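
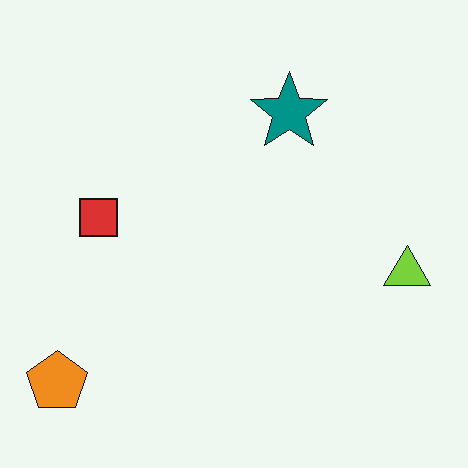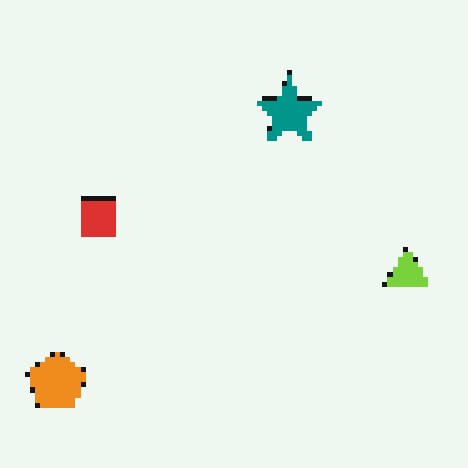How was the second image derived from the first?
It was mildly pixelated.

Shapes are reduced to large square blocks; fine edges and outlines are lost — a downscale-then-upscale (mosaic) effect.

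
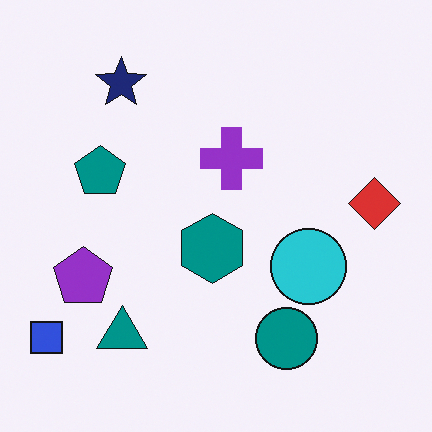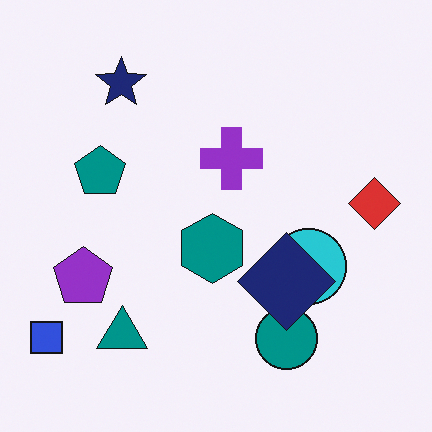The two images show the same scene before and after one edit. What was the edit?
The image was overlaid with an additional navy diamond.

A navy diamond appears in the second image that is absent from the first.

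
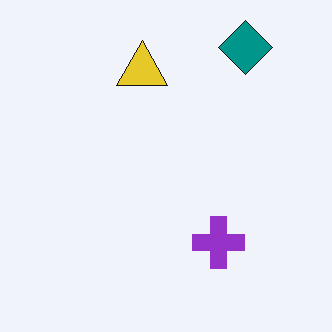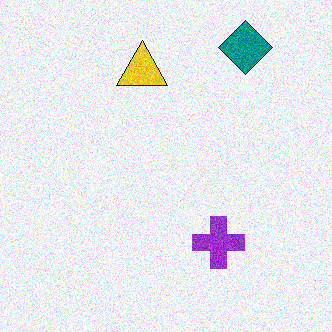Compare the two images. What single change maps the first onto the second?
It was degraded with moderate additive noise.

Random speckle covers the whole image, including the flat background.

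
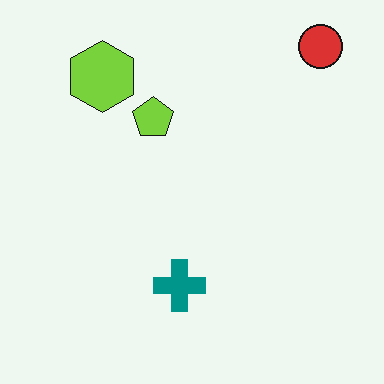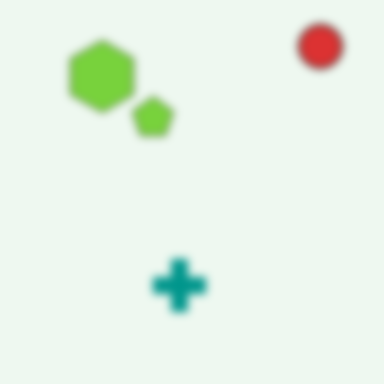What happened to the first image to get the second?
The transformation is: moderately blurred.

Shape edges and outlines are uniformly softened across the whole image.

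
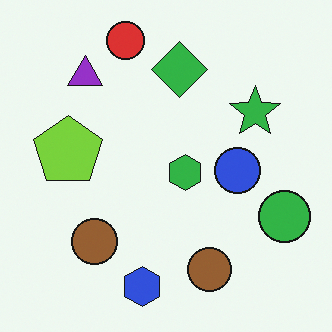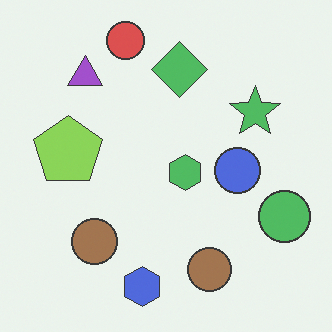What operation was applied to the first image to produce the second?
The image was given slightly reduced contrast.

Tones are pushed toward mid-grey across the whole image — a global contrast change.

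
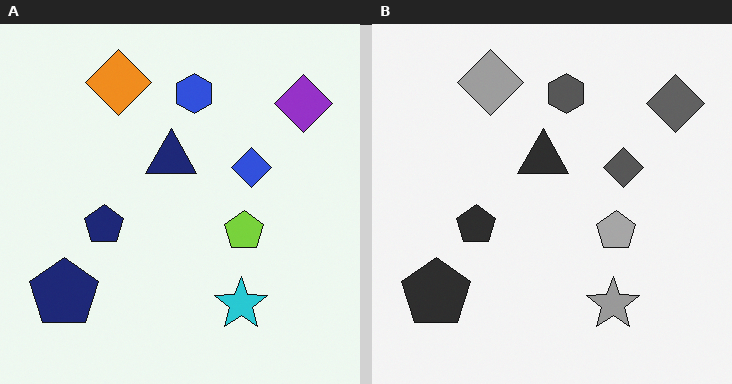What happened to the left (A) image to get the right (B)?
Converted to grayscale.

All color is removed — every shape is now a shade of grey.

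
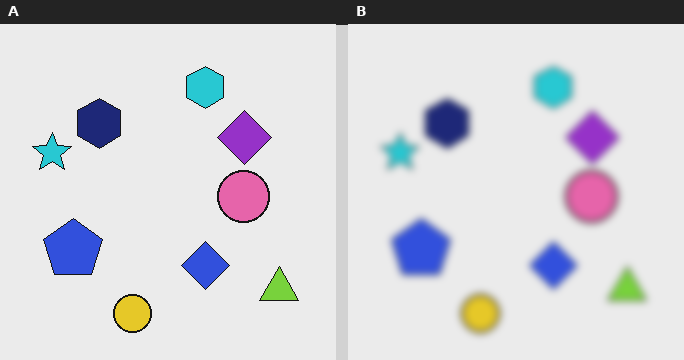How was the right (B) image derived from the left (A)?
This is the original image noticeably gaussian-blurred.

Shape edges and outlines are uniformly softened across the whole image.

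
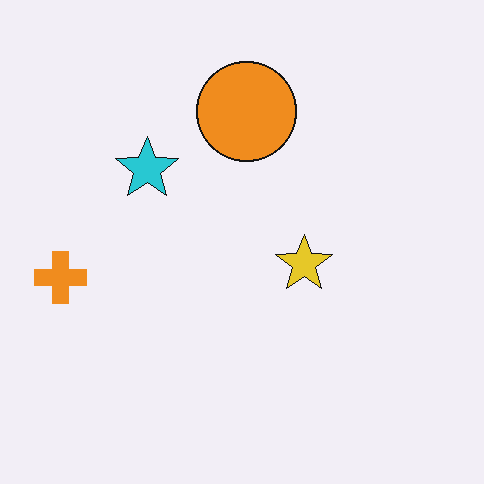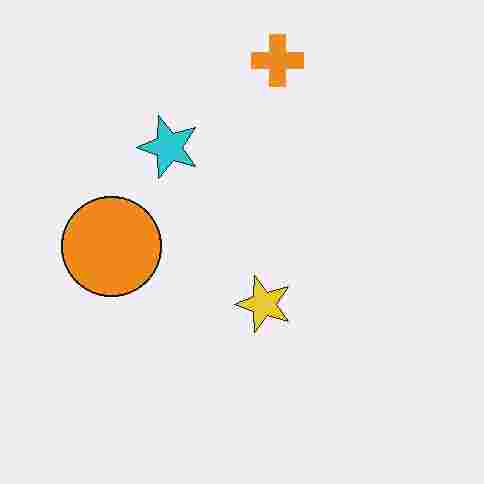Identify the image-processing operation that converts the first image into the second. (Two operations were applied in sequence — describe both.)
The image was transposed (reflected across the top-left ↔ bottom-right diagonal), then degraded with heavy JPEG compression.

Shapes have swapped their row and column positions — what was in the top-right is now in the bottom-left — a diagonal reflection. Blocky 8×8 compression artifacts appear around shape edges and the flat background shows ringing — characteristic JPEG degradation.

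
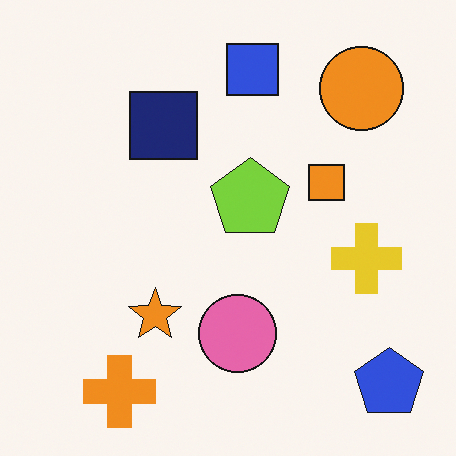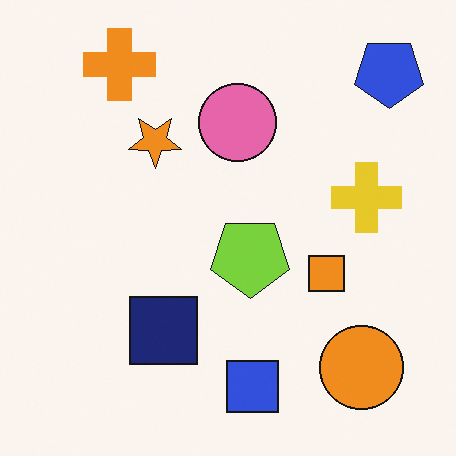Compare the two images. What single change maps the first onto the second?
It was flipped vertically (top ↔ bottom).

The orange cross is in the bottom-left of the first image and the top-left of the second — shapes on opposite sides of the horizontal midline have swapped in a mirror flip.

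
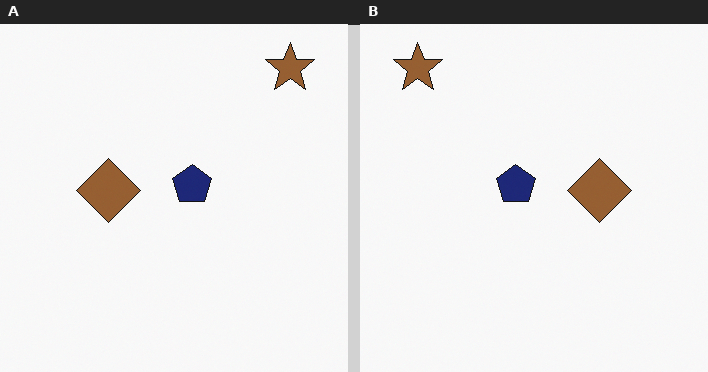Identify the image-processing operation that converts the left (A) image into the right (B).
The transformation is: flipped horizontally (left ↔ right).

The brown star is in the top-right of the left (A) image and the top-left of the right (B) — shapes on opposite sides of the vertical midline have swapped in a mirror flip.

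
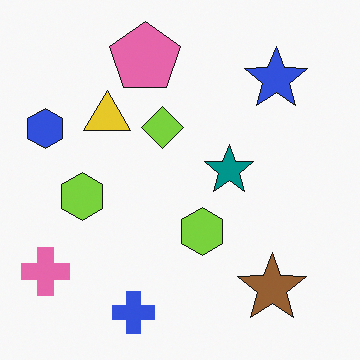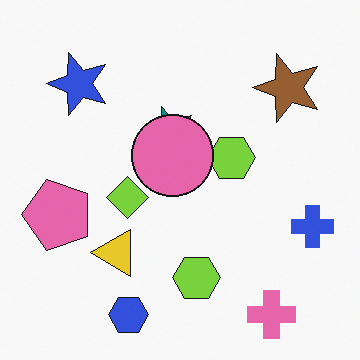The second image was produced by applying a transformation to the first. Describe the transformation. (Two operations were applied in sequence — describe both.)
Rotated 90° counter-clockwise, then overlaid with an additional pink circle.

The pink cross sits in the bottom-left of the first image and the bottom-right of the second — consistent with a whole-image 90° counter-clockwise rotation. A pink circle appears in the second image that is absent from the first.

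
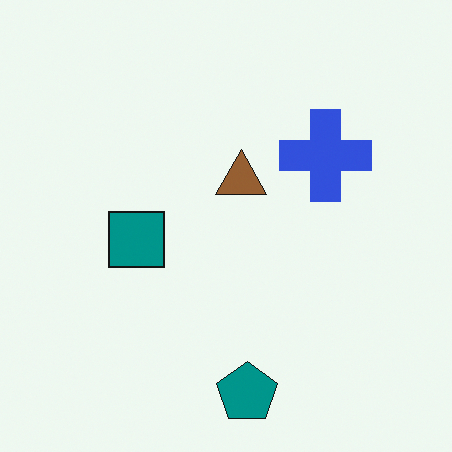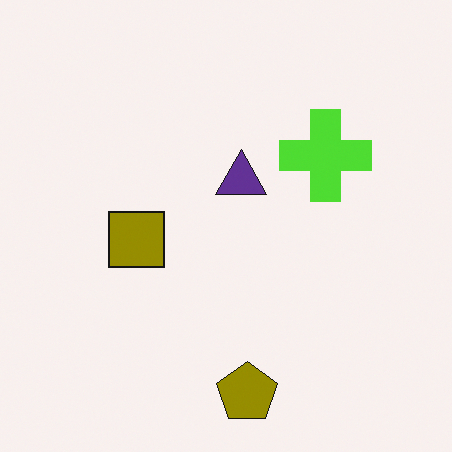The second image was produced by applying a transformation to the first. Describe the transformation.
It was hue-shifted by a large amount.

Every shape's color has rotated by the same amount around the hue wheel — a uniform hue shift.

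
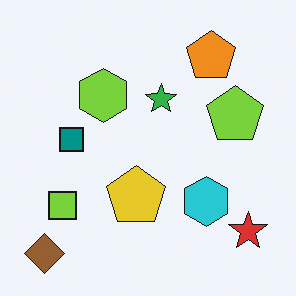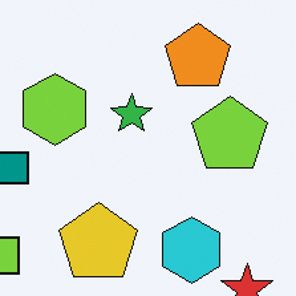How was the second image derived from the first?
Cropped slightly and scaled back up.

The visible shapes are larger and the field of view is narrower; shapes near the original edges may be partly or wholly outside the frame — a crop-and-rescale.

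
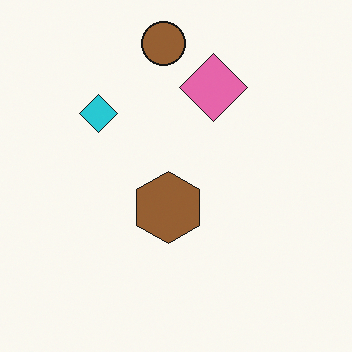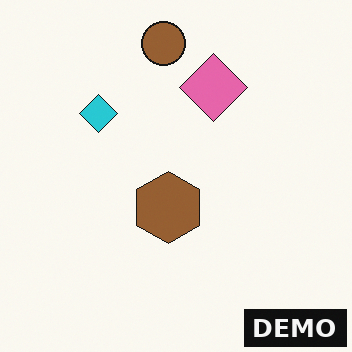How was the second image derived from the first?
This is the original image watermarked with the text "DEMO" in the lower-right corner.

A dark label reading "DEMO" appears in the lower-right corner.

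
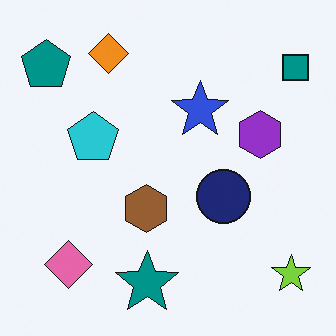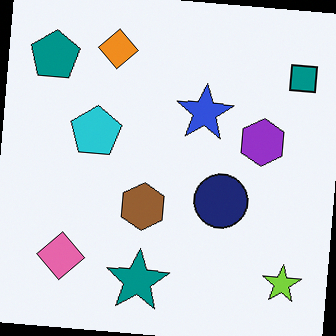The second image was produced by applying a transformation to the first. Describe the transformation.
The image was rotated clockwise by a few degrees.

Every shape is tilted by the same angle and the image corners show triangular fill wedges — a whole-image rotation by a non-right angle.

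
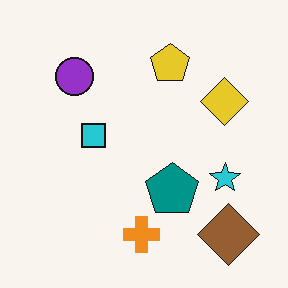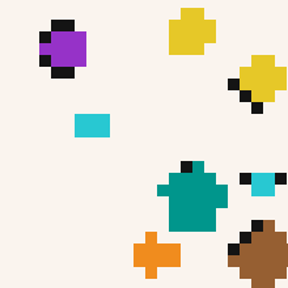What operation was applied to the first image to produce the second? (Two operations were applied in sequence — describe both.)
Coarsely pixelated, then cropped slightly and scaled back up.

Shapes are reduced to large square blocks; fine edges and outlines are lost — a downscale-then-upscale (mosaic) effect. The visible shapes are larger and the field of view is narrower; shapes near the original edges may be partly or wholly outside the frame — a crop-and-rescale.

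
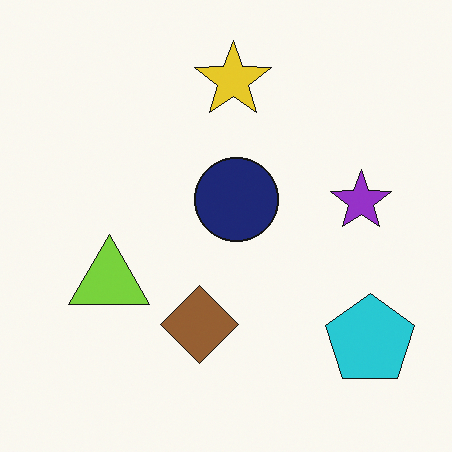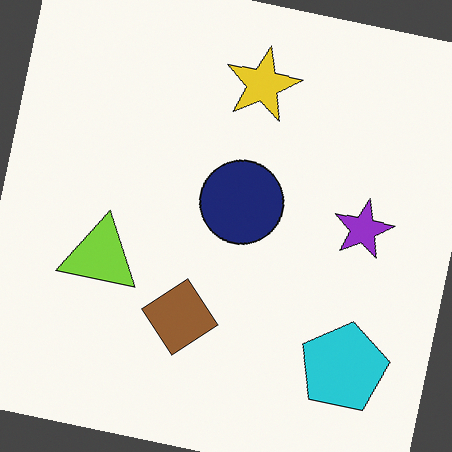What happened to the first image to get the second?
The transformation is: rotated clockwise by a few degrees.

Every shape is tilted by the same angle and the image corners show triangular fill wedges — a whole-image rotation by a non-right angle.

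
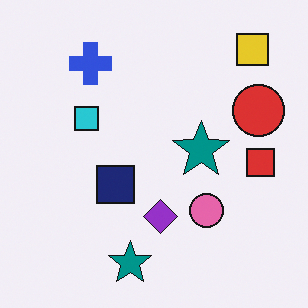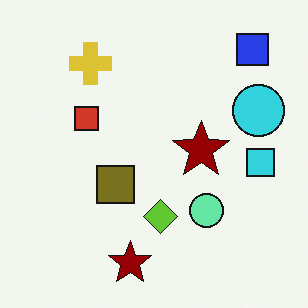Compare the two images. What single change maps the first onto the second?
The transformation is: hue-shifted by a large amount.

Every shape's color has rotated by the same amount around the hue wheel — a uniform hue shift.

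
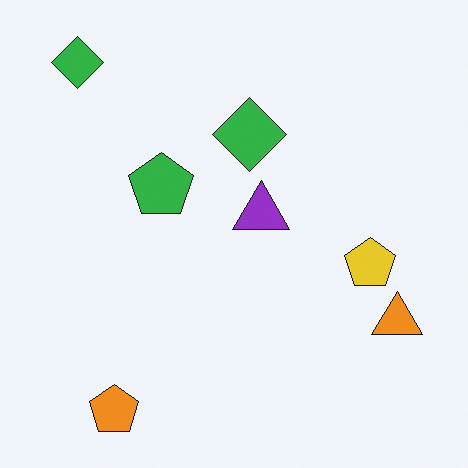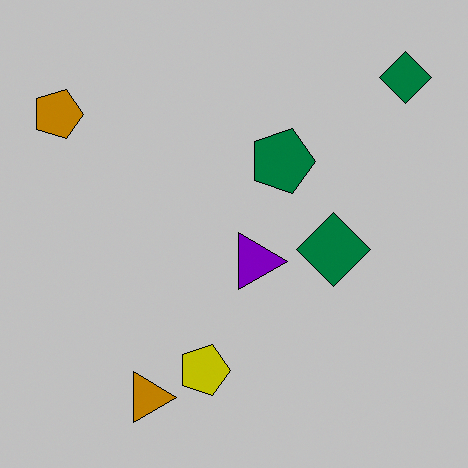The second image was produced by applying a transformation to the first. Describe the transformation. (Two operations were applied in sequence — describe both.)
The second image is the first heavily posterized to just a handful of flat colors, then rotated 90° clockwise.

Each flat color has snapped to a coarser quantized level — most visibly, the near-white background has dropped to a flat grey. The orange pentagon sits in the bottom-left of the first image and the top-left of the second — consistent with a whole-image 90° clockwise rotation.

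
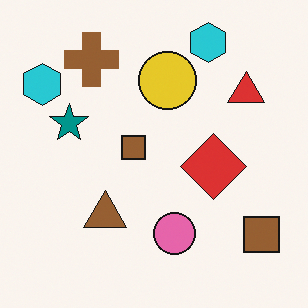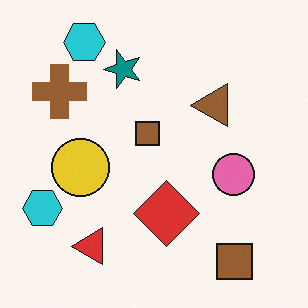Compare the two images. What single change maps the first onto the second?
It was transposed (reflected across the top-left ↔ bottom-right diagonal).

Shapes have swapped their row and column positions — what was in the top-right is now in the bottom-left — a diagonal reflection.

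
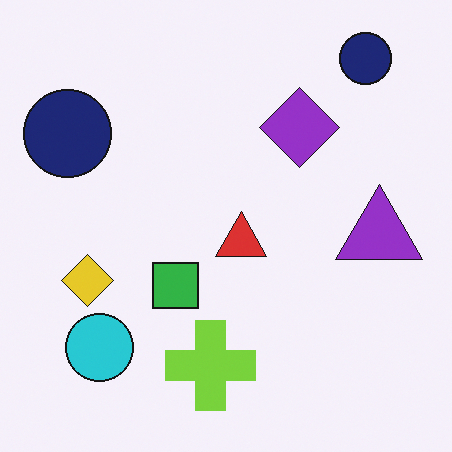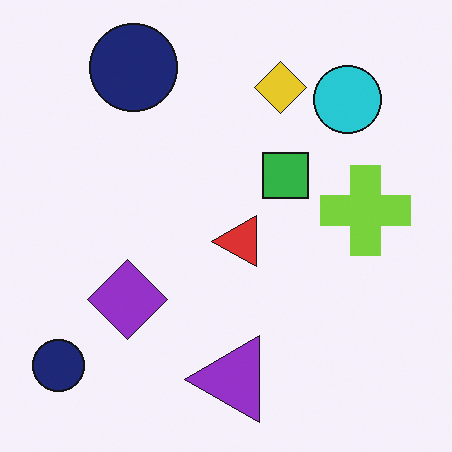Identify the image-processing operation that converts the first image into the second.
It was transposed (reflected across the top-left ↔ bottom-right diagonal).

Shapes have swapped their row and column positions — what was in the top-right is now in the bottom-left — a diagonal reflection.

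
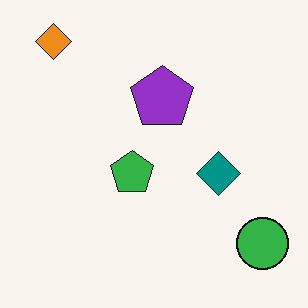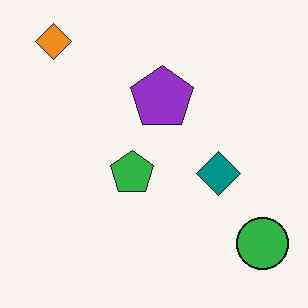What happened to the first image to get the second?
Given moderate JPEG compression.

Blocky 8×8 compression artifacts appear around shape edges and the flat background shows ringing — characteristic JPEG degradation.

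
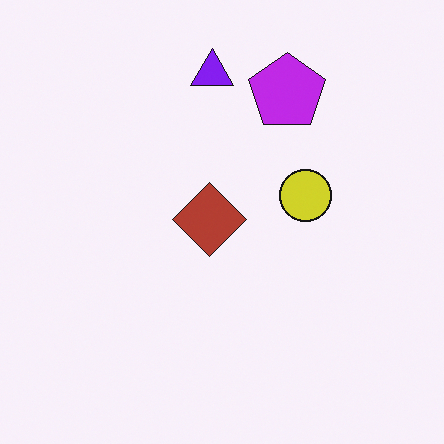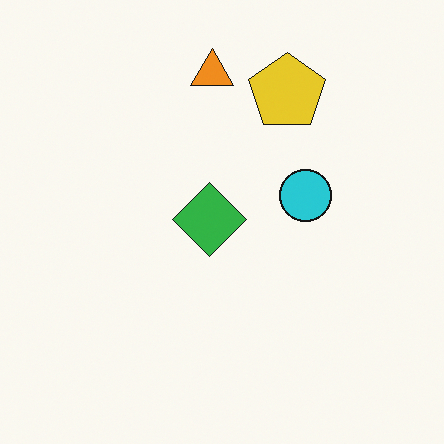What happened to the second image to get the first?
It was hue-shifted by a large amount.

Every shape's color has rotated by the same amount around the hue wheel — a uniform hue shift.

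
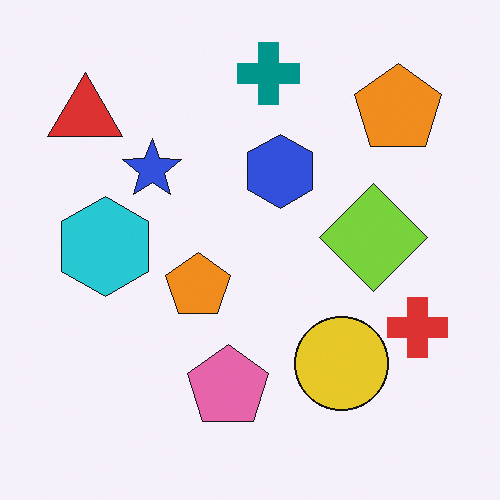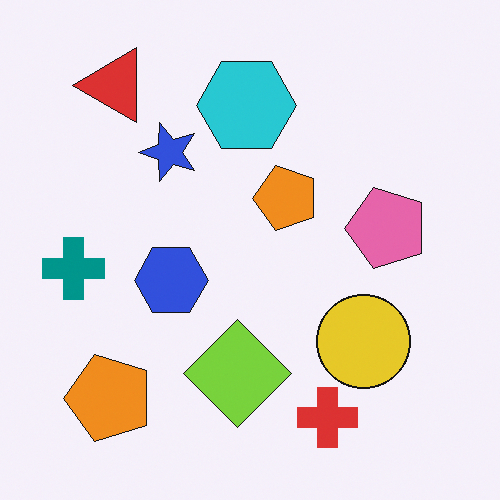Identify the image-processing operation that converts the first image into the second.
The image was transposed (reflected across the top-left ↔ bottom-right diagonal).

Shapes have swapped their row and column positions — what was in the top-right is now in the bottom-left — a diagonal reflection.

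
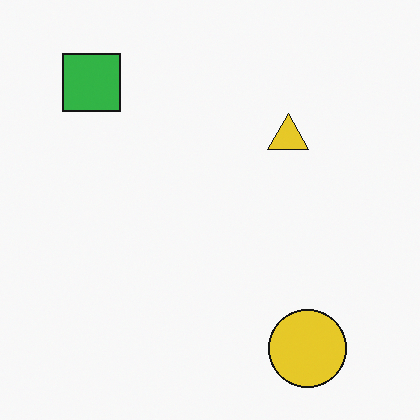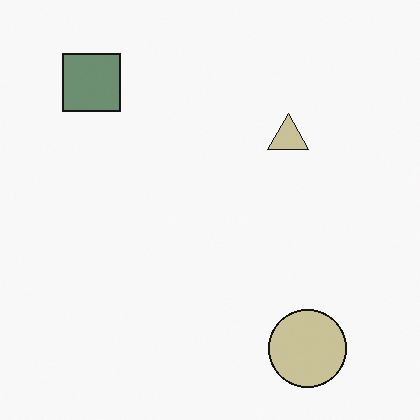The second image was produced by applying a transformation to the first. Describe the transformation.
Made much more muted (saturation change).

All colors are more muted and greyish — a global saturation change.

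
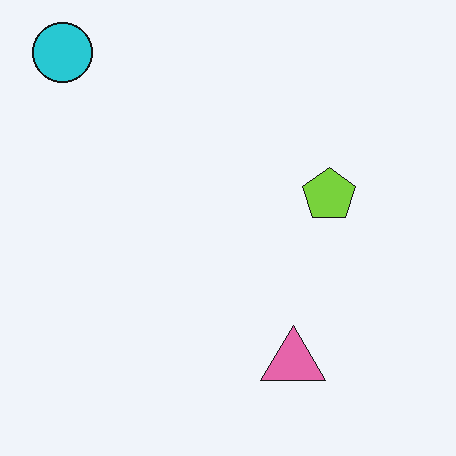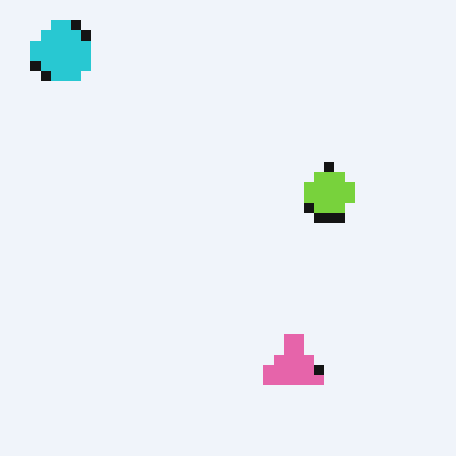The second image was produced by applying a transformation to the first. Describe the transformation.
The image was heavily pixelated into large blocks.

Shapes are reduced to large square blocks; fine edges and outlines are lost — a downscale-then-upscale (mosaic) effect.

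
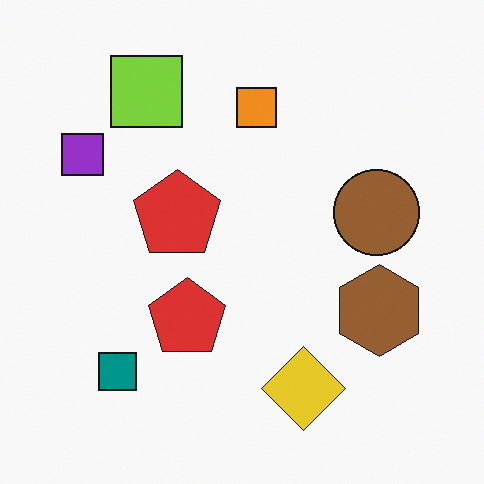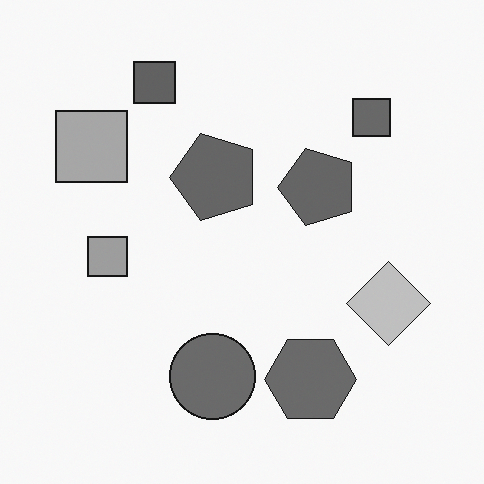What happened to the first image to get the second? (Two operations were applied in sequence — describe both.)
This is the original image transposed (reflected across the top-left ↔ bottom-right diagonal), then converted to grayscale.

Shapes have swapped their row and column positions — what was in the top-right is now in the bottom-left — a diagonal reflection. All color is removed — every shape is now a shade of grey.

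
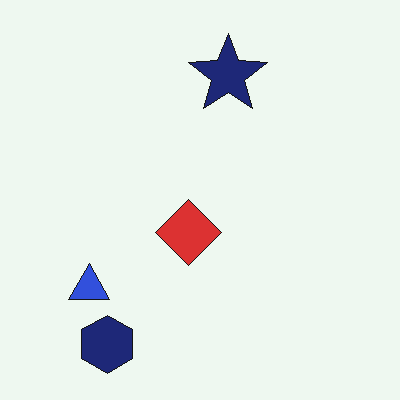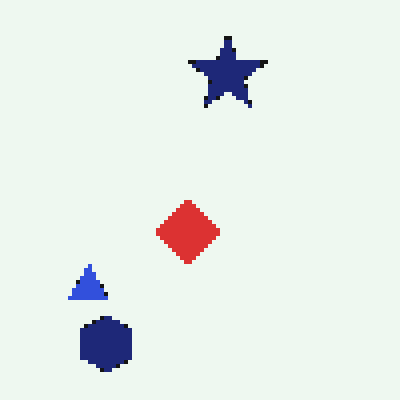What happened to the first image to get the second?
The image was mildly pixelated.

Shapes are reduced to large square blocks; fine edges and outlines are lost — a downscale-then-upscale (mosaic) effect.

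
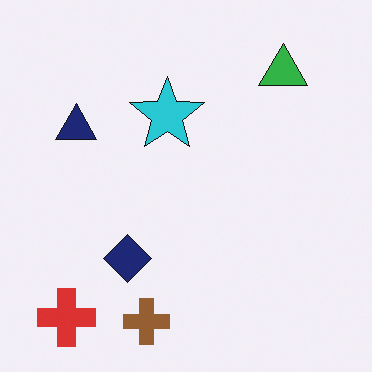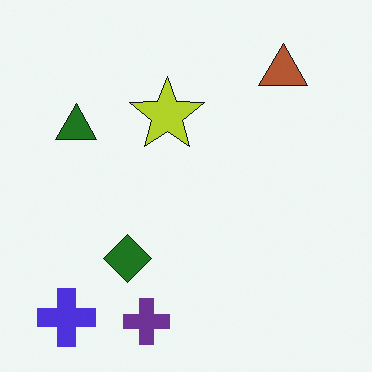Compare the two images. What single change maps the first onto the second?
It was hue-shifted by a large amount.

Every shape's color has rotated by the same amount around the hue wheel — a uniform hue shift.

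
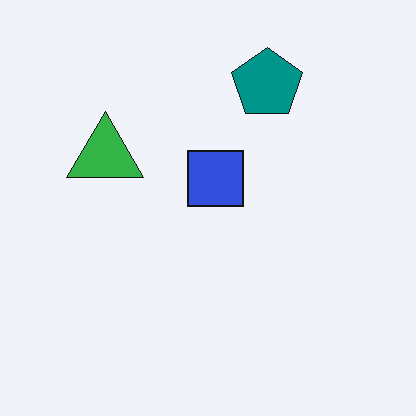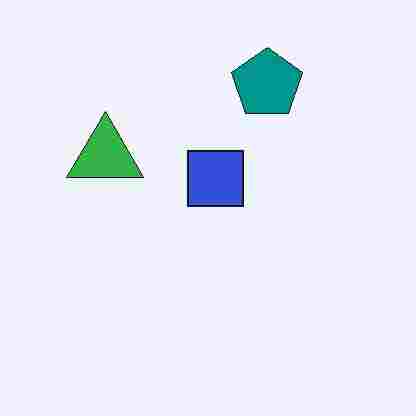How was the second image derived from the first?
It was degraded with heavy JPEG compression.

Blocky 8×8 compression artifacts appear around shape edges and the flat background shows ringing — characteristic JPEG degradation.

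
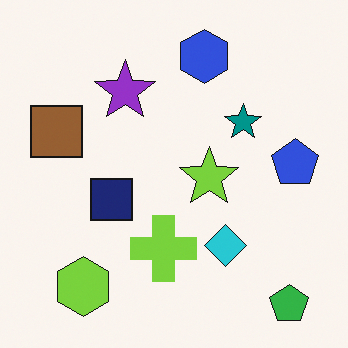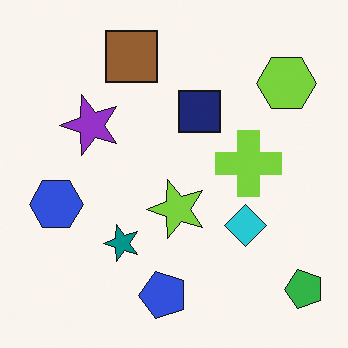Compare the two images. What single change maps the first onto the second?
It was transposed (reflected across the top-left ↔ bottom-right diagonal).

Shapes have swapped their row and column positions — what was in the top-right is now in the bottom-left — a diagonal reflection.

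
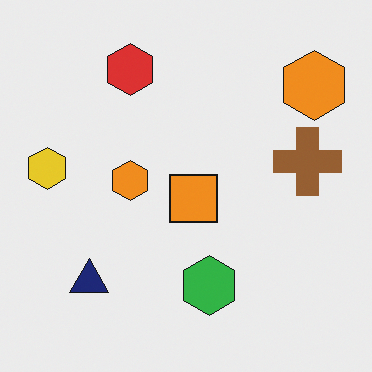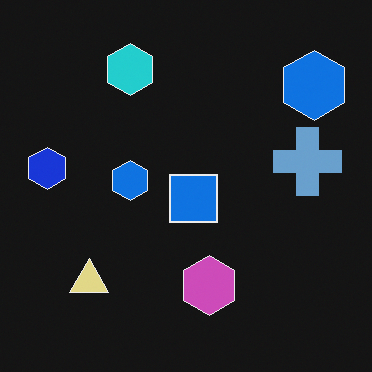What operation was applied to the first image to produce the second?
The transformation is: color-inverted (negative).

The light background has become dark and every shape's color is its complement — a photographic negative.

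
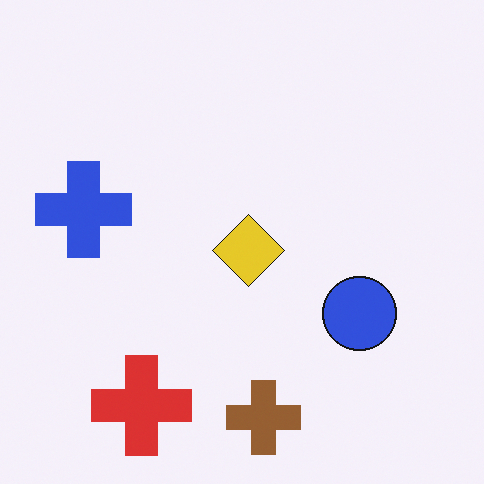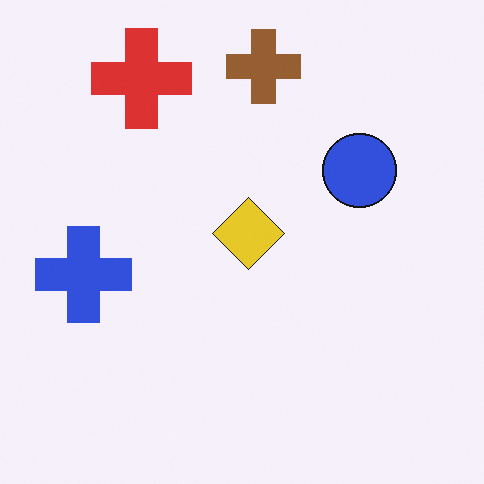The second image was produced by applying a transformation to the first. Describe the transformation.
This is the original image flipped vertically (top ↔ bottom).

The brown cross is in the bottom of the first image and the top of the second — shapes on opposite sides of the horizontal midline have swapped in a mirror flip.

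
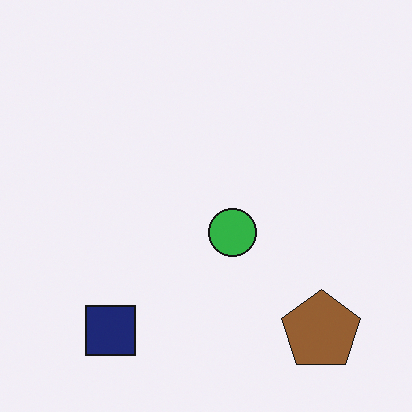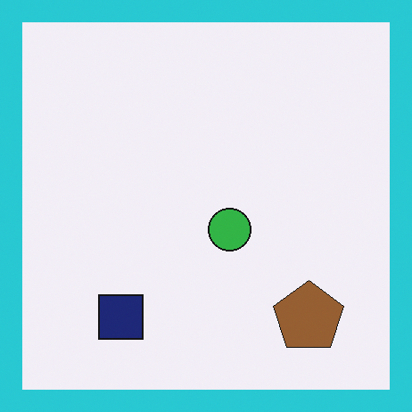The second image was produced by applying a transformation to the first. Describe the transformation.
It was framed with a cyan border.

A solid cyan frame runs around the edge of the second image, with the content slightly shrunk inside it.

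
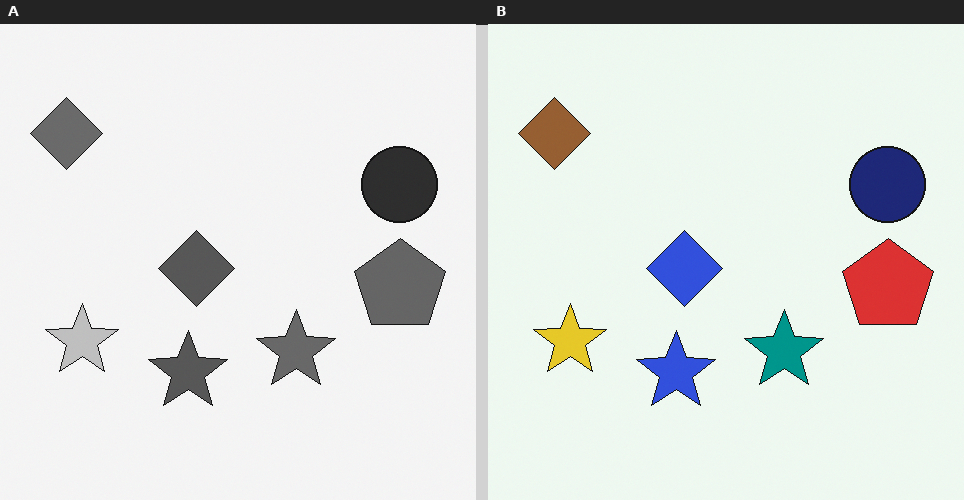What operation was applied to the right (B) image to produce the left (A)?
Converted to grayscale.

All color is removed — every shape is now a shade of grey.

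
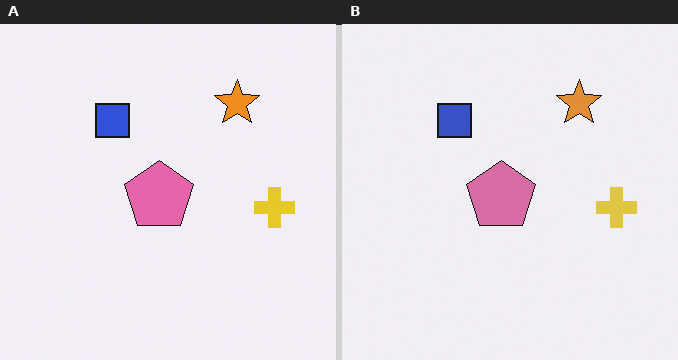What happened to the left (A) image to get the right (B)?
It was slightly desaturated.

All colors are more muted and greyish — a global saturation change.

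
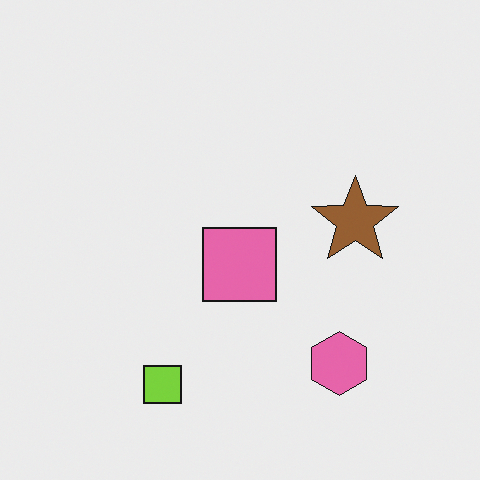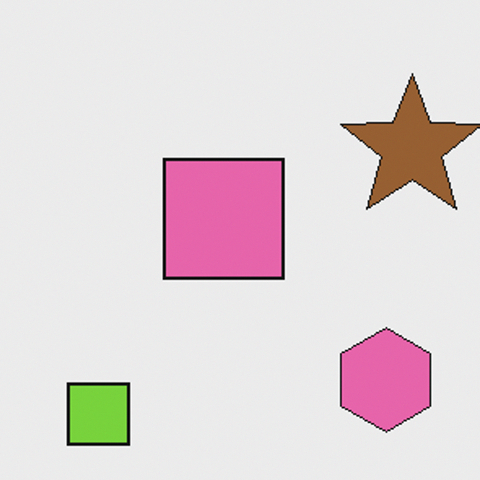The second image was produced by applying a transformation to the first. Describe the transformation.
The second image is the first cropped tightly and scaled back up.

The visible shapes are larger and the field of view is narrower; shapes near the original edges may be partly or wholly outside the frame — a crop-and-rescale.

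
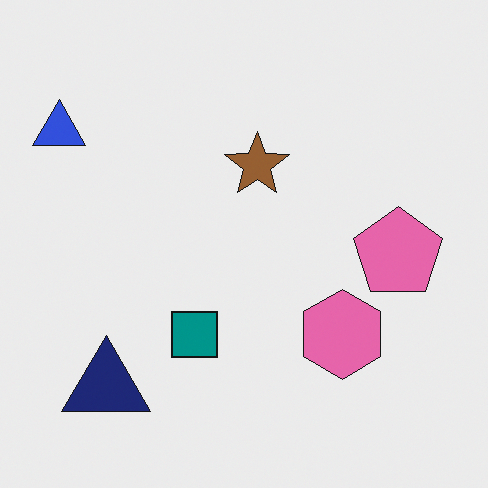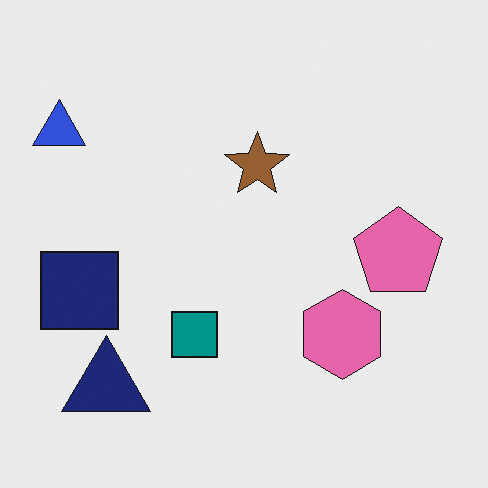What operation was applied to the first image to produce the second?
This is the original image overlaid with an additional navy square.

A navy square appears in the second image that is absent from the first.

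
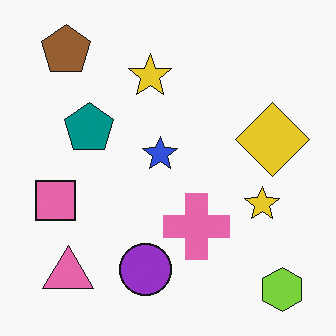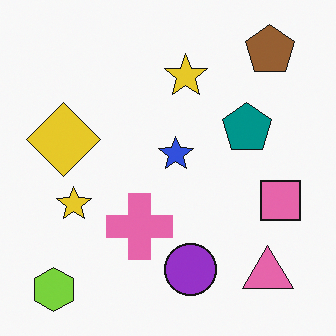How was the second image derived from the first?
The transformation is: flipped horizontally (left ↔ right).

The lime hexagon is in the bottom-right of the first image and the bottom-left of the second — shapes on opposite sides of the vertical midline have swapped in a mirror flip.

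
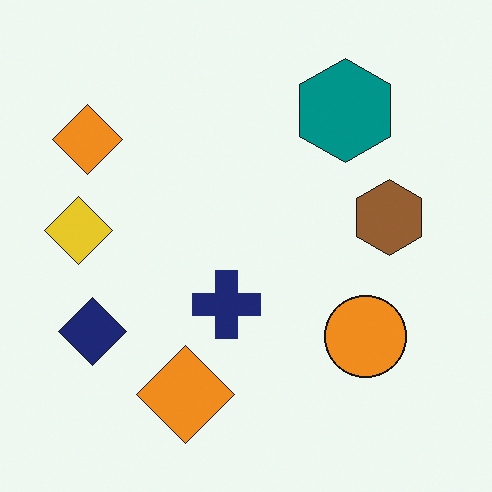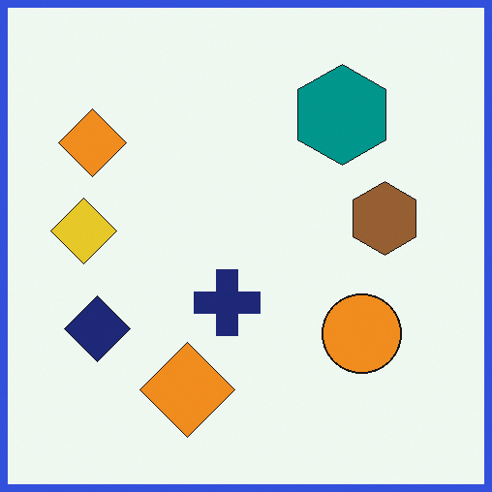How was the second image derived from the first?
It was framed with a blue border.

A solid blue frame runs around the edge of the second image, with the content slightly shrunk inside it.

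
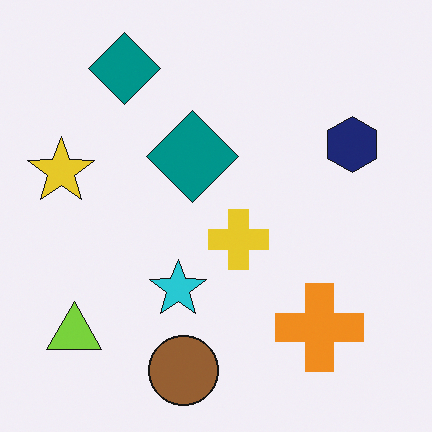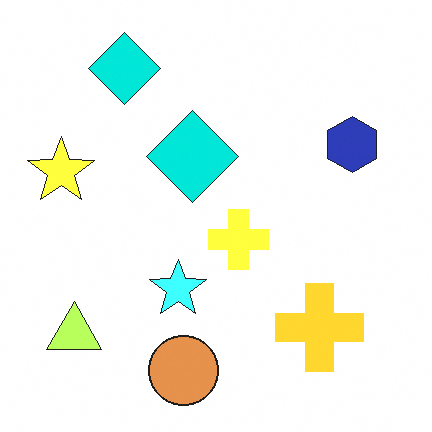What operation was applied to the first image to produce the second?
This is the original image noticeably brightened.

Every pixel — background and shapes alike — is uniformly brightened.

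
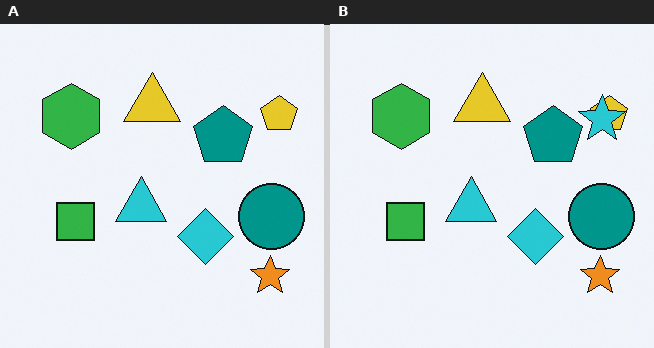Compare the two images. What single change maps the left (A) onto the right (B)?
The image was overlaid with an additional cyan star.

A cyan star appears in the right (B) image that is absent from the left (A).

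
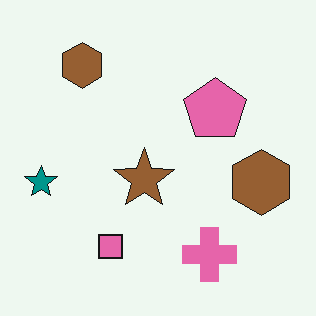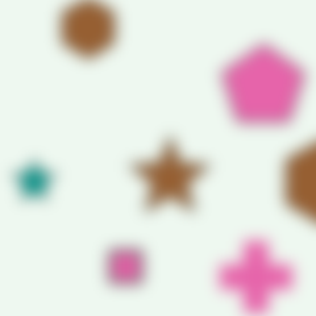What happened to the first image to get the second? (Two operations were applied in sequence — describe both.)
The second image is the first strongly gaussian-blurred, then cropped to a modestly smaller region and rescaled.

Shape edges and outlines are uniformly softened across the whole image. The visible shapes are larger and the field of view is narrower; shapes near the original edges may be partly or wholly outside the frame — a crop-and-rescale.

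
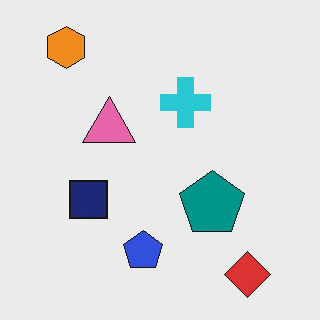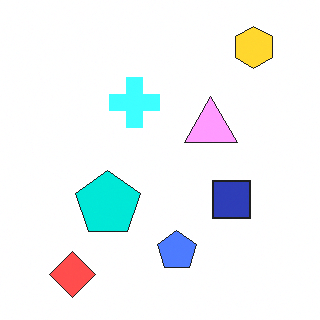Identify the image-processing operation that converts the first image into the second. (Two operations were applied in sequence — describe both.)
Flipped horizontally (left ↔ right), then noticeably brightened.

The orange hexagon is in the top-left of the first image and the top-right of the second — shapes on opposite sides of the vertical midline have swapped in a mirror flip. Every pixel — background and shapes alike — is uniformly brightened.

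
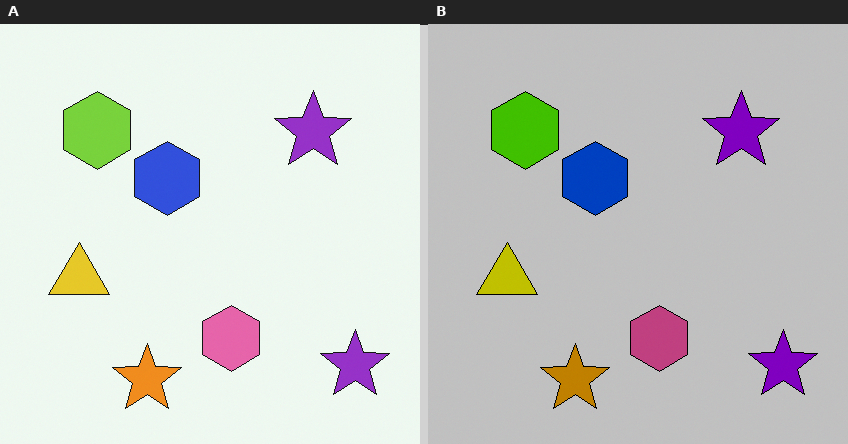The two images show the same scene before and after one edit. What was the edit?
The image was aggressively posterized.

Each flat color has snapped to a coarser quantized level — most visibly, the near-white background has dropped to a flat grey.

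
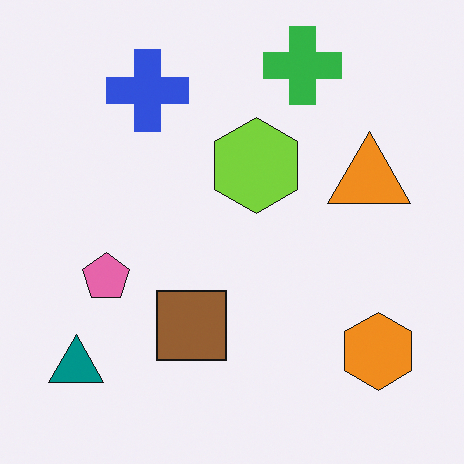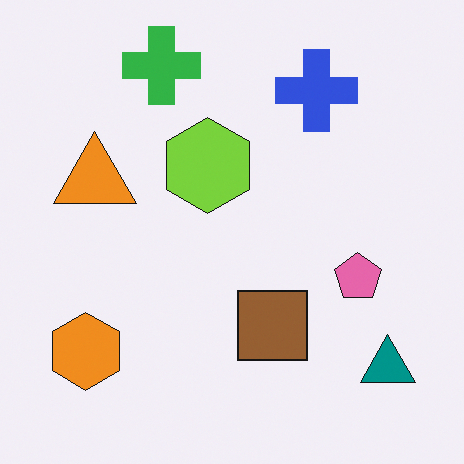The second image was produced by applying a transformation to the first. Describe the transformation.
The image was flipped horizontally (left ↔ right).

The teal triangle is in the bottom-left of the first image and the bottom-right of the second — shapes on opposite sides of the vertical midline have swapped in a mirror flip.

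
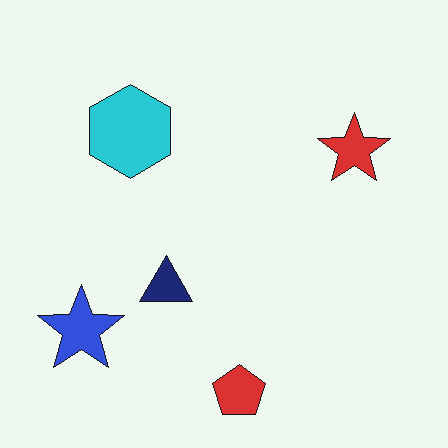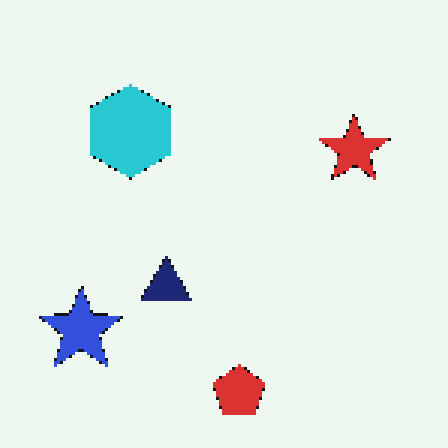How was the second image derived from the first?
The second image is the first lightly pixelated (a mild mosaic effect).

Shapes are reduced to large square blocks; fine edges and outlines are lost — a downscale-then-upscale (mosaic) effect.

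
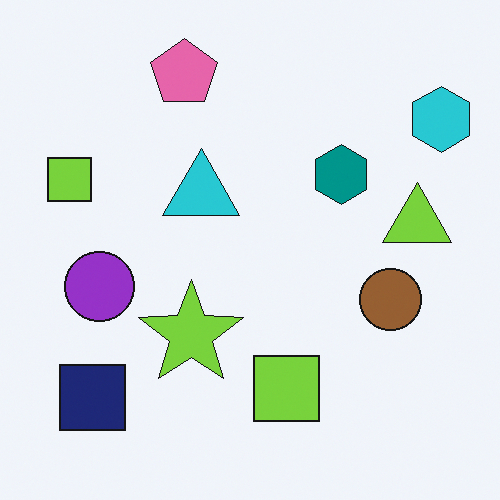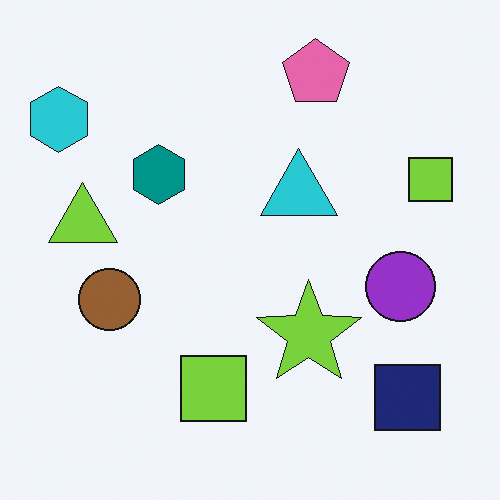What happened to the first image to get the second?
The image was flipped horizontally (left ↔ right).

The cyan hexagon is in the top-right of the first image and the top-left of the second — shapes on opposite sides of the vertical midline have swapped in a mirror flip.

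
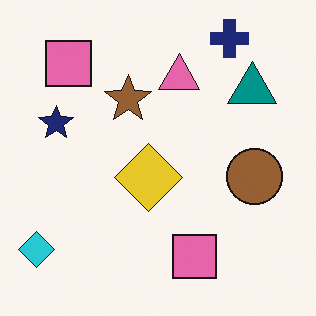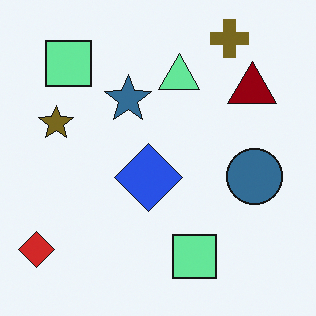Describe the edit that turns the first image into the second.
This is the original image hue-shifted through roughly half the color wheel.

Every shape's color has rotated by the same amount around the hue wheel — a uniform hue shift.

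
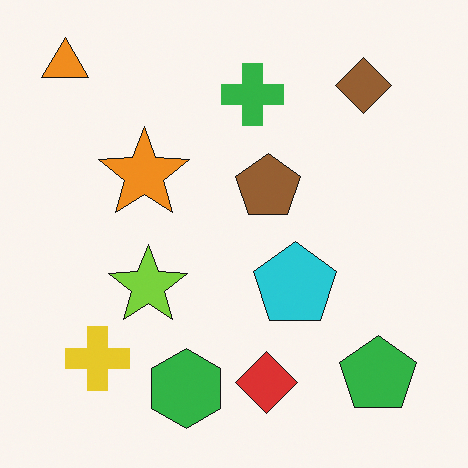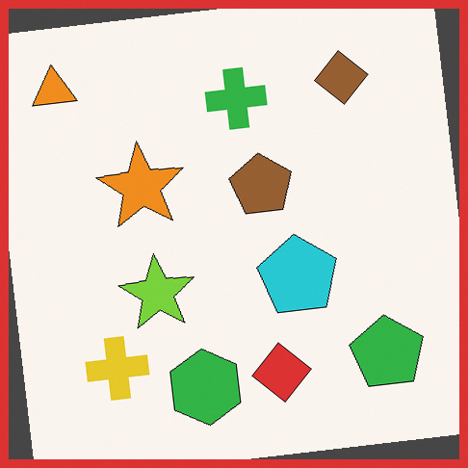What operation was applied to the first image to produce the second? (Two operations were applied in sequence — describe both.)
The second image is the first rotated counter-clockwise by a few degrees, then framed with a red border.

Every shape is tilted by the same angle and the image corners show triangular fill wedges — a whole-image rotation by a non-right angle. A solid red frame runs around the edge of the second image, with the content slightly shrunk inside it.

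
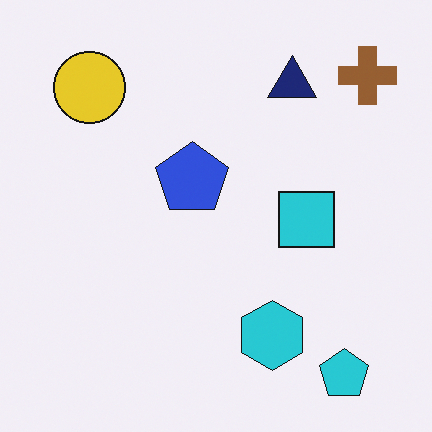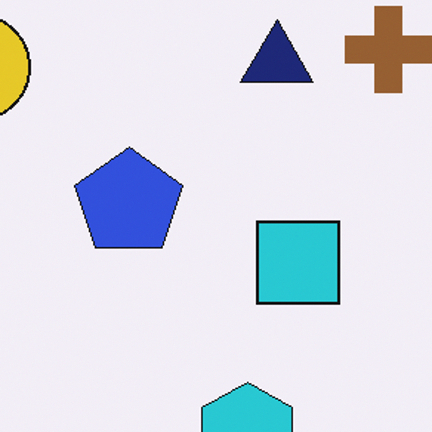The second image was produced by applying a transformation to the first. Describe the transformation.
The image was cropped to a modestly smaller region and rescaled.

The visible shapes are larger and the field of view is narrower; shapes near the original edges may be partly or wholly outside the frame — a crop-and-rescale.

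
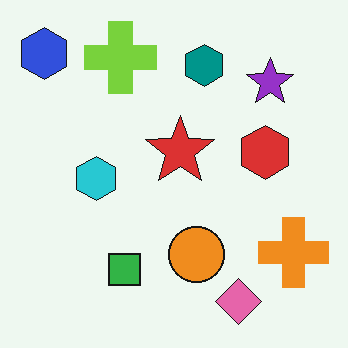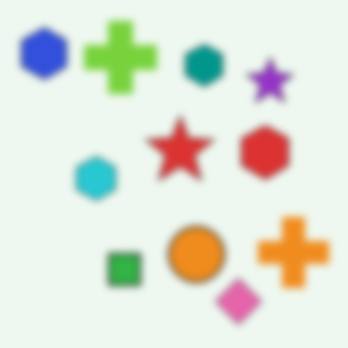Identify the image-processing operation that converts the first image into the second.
The image was noticeably gaussian-blurred.

Shape edges and outlines are uniformly softened across the whole image.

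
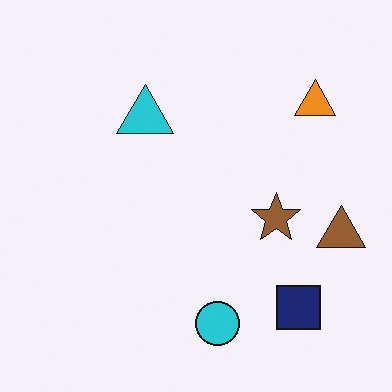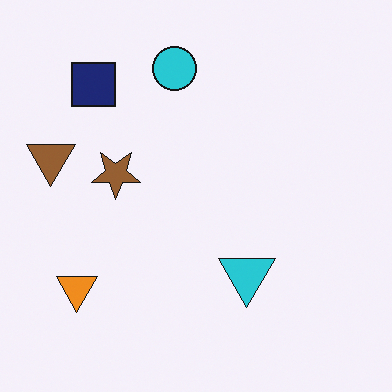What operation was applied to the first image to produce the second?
It was rotated 180°.

The orange triangle sits in the top-right of the first image and the bottom-left of the second — consistent with a whole-image 180° rotation.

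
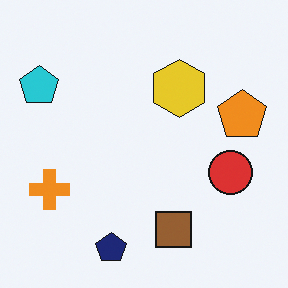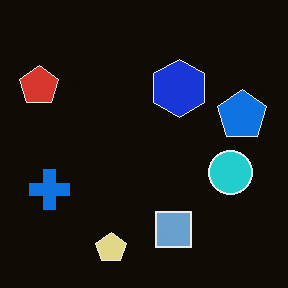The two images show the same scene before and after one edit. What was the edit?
The transformation is: color-inverted (negative).

The light background has become dark and every shape's color is its complement — a photographic negative.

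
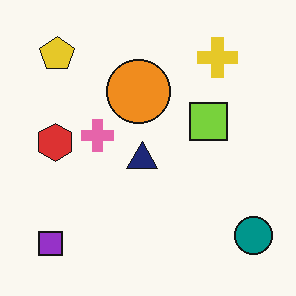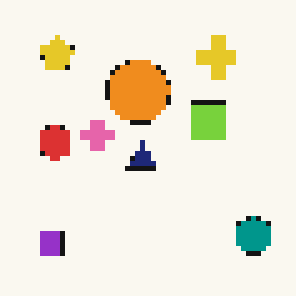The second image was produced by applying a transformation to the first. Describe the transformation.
The image was mildly pixelated.

Shapes are reduced to large square blocks; fine edges and outlines are lost — a downscale-then-upscale (mosaic) effect.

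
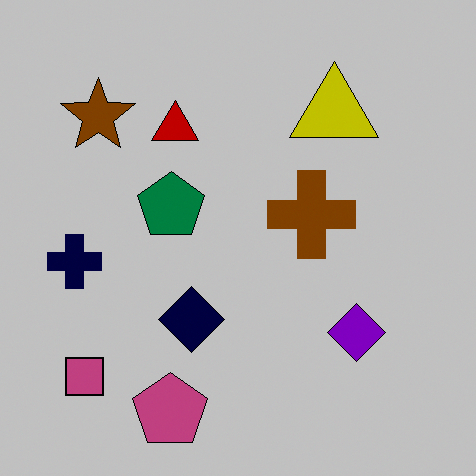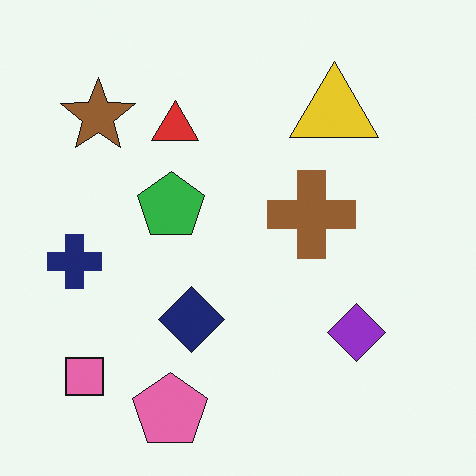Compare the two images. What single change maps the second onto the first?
The transformation is: aggressively posterized.

Each flat color has snapped to a coarser quantized level — most visibly, the near-white background has dropped to a flat grey.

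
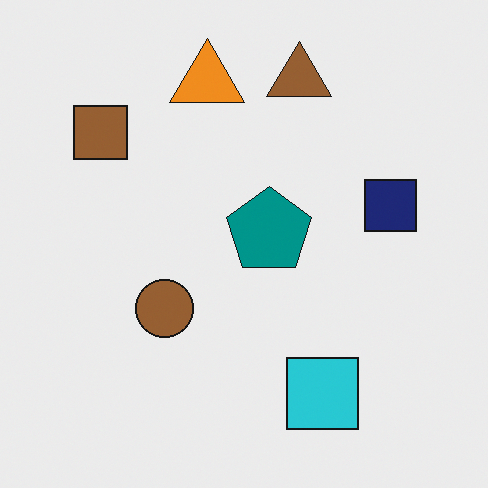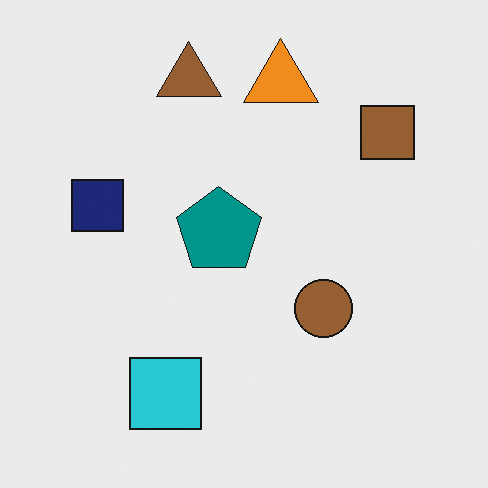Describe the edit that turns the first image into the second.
Flipped horizontally (left ↔ right).

The navy square is in the right of the first image and the left of the second — shapes on opposite sides of the vertical midline have swapped in a mirror flip.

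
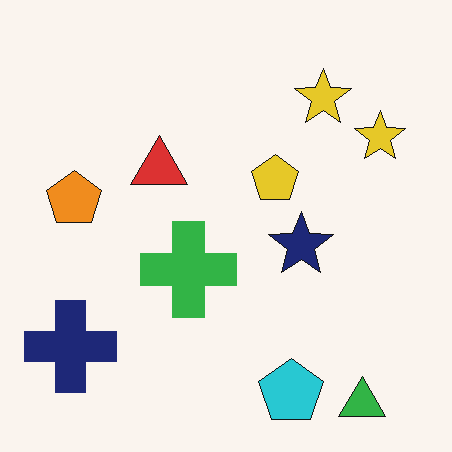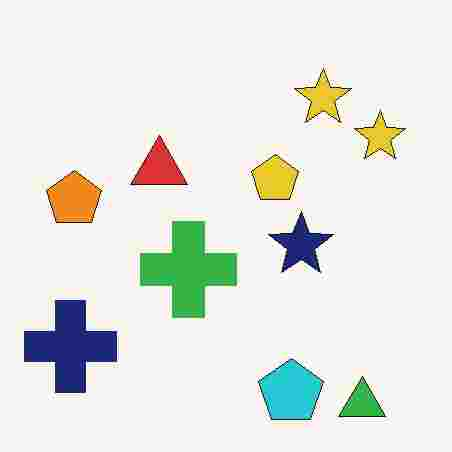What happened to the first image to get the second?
The second image is the first degraded with heavy JPEG compression.

Blocky 8×8 compression artifacts appear around shape edges and the flat background shows ringing — characteristic JPEG degradation.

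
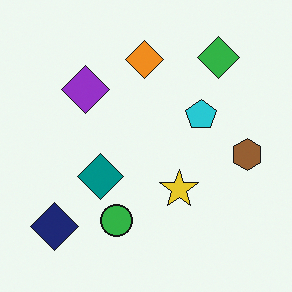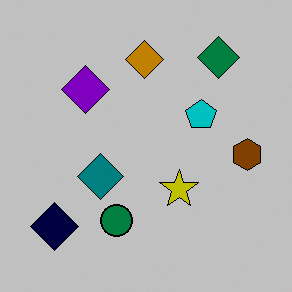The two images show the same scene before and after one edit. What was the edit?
The image was heavily posterized to just a handful of flat colors.

Each flat color has snapped to a coarser quantized level — most visibly, the near-white background has dropped to a flat grey.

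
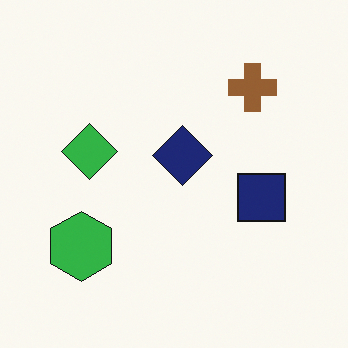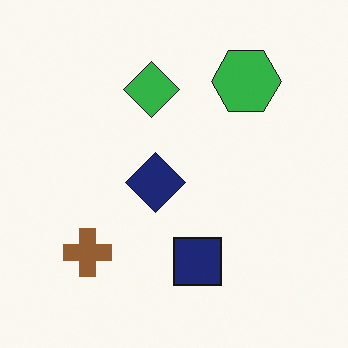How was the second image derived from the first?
The image was transposed (reflected across the top-left ↔ bottom-right diagonal).

Shapes have swapped their row and column positions — what was in the top-right is now in the bottom-left — a diagonal reflection.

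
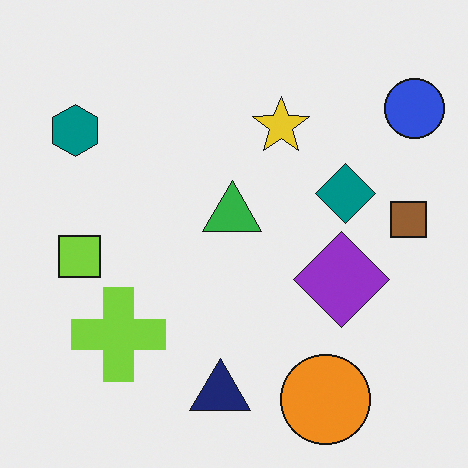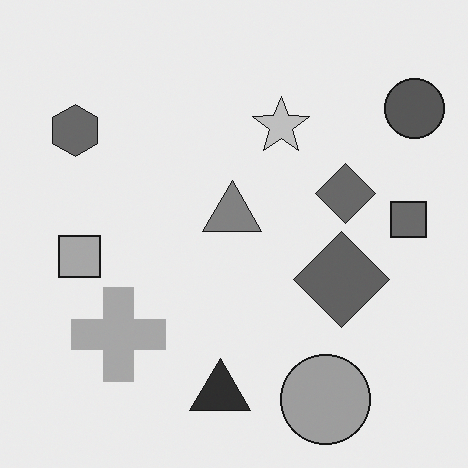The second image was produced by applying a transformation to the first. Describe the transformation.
This is the original image converted to grayscale.

All color is removed — every shape is now a shade of grey.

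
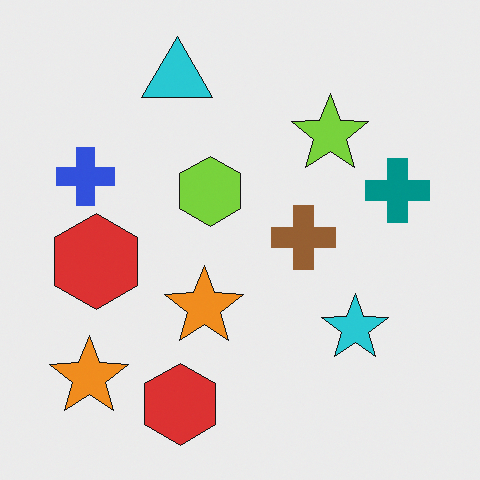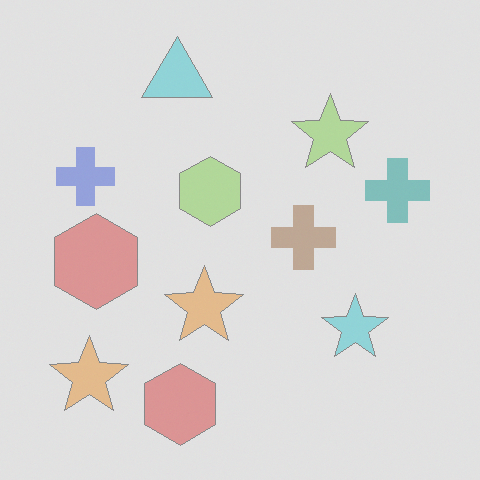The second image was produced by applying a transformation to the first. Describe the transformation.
The second image is the first washed out (contrast reduced).

Tones are pushed toward mid-grey across the whole image — a global contrast change.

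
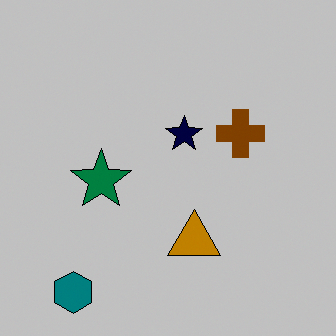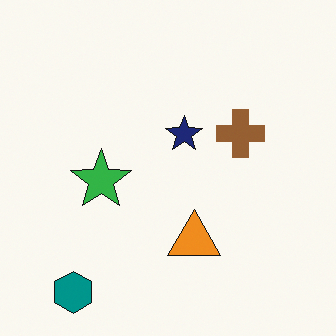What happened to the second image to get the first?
This is the original image heavily posterized to just a handful of flat colors.

Each flat color has snapped to a coarser quantized level — most visibly, the near-white background has dropped to a flat grey.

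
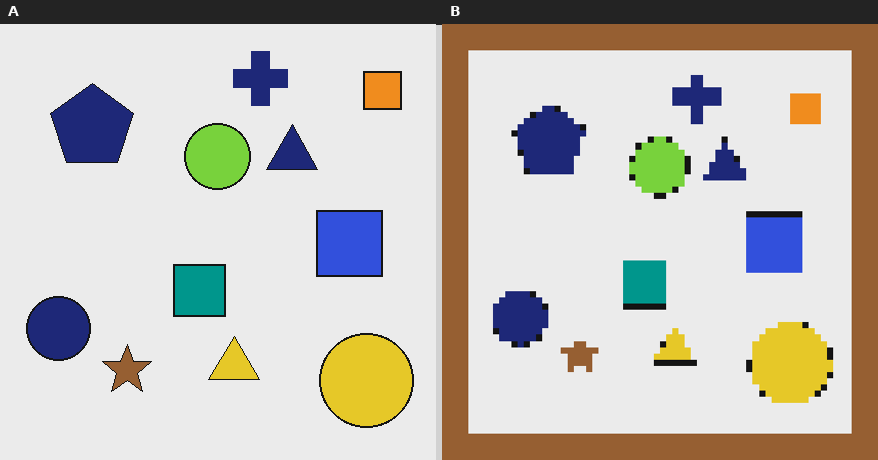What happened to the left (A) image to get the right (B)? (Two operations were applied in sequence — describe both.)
The transformation is: pixelated into visible square blocks, then framed with a brown border.

Shapes are reduced to large square blocks; fine edges and outlines are lost — a downscale-then-upscale (mosaic) effect. A solid brown frame runs around the edge of the right (B) image, with the content slightly shrunk inside it.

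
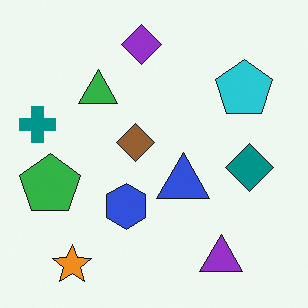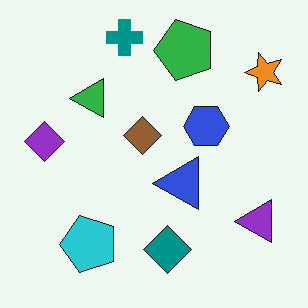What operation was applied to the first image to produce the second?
Transposed (reflected across the top-left ↔ bottom-right diagonal).

Shapes have swapped their row and column positions — what was in the top-right is now in the bottom-left — a diagonal reflection.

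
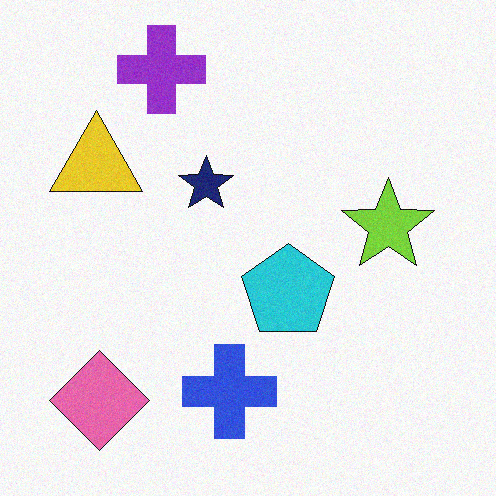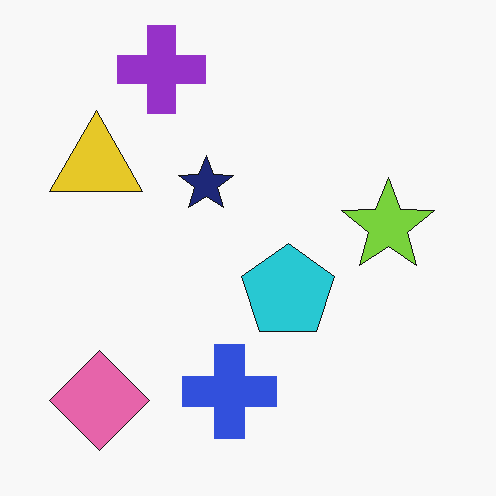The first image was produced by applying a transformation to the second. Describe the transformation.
This is the original image degraded with light additive noise.

Random speckle covers the whole image, including the flat background.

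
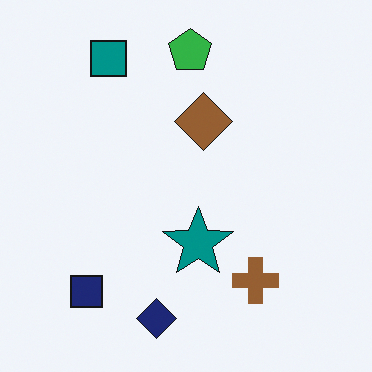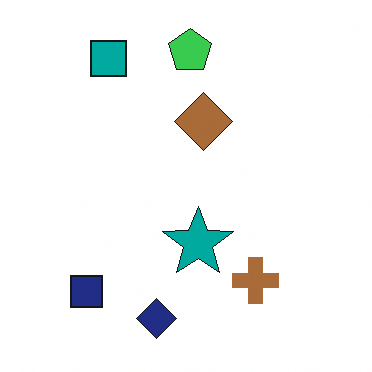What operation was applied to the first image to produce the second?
The image was slightly brightened.

Every pixel — background and shapes alike — is uniformly brightened.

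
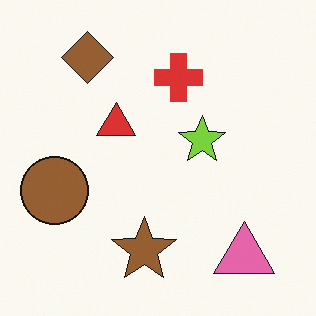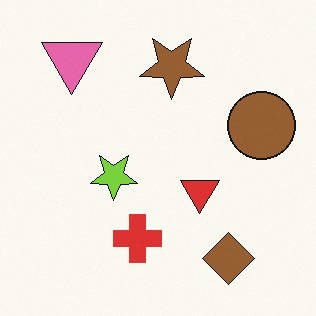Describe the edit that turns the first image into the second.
The image was rotated 180°.

The pink triangle sits in the bottom-right of the first image and the top-left of the second — consistent with a whole-image 180° rotation.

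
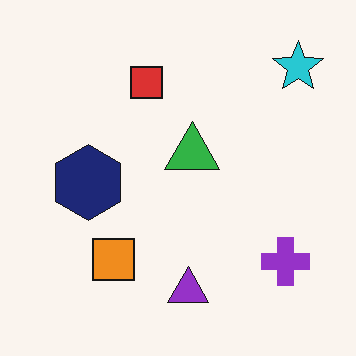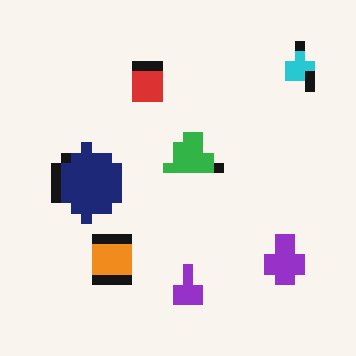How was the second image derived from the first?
The image was heavily pixelated into large blocks.

Shapes are reduced to large square blocks; fine edges and outlines are lost — a downscale-then-upscale (mosaic) effect.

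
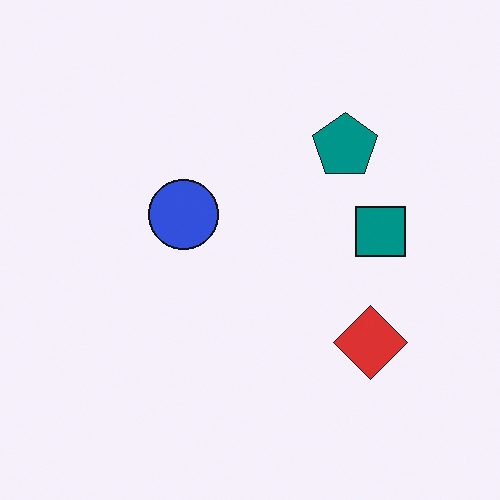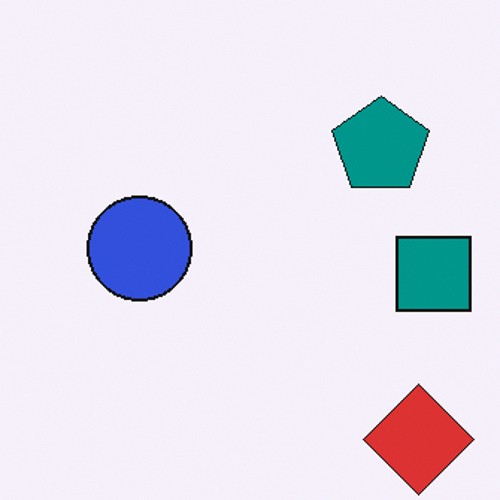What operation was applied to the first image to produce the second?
The image was cropped to a modestly smaller region and rescaled.

The visible shapes are larger and the field of view is narrower; shapes near the original edges may be partly or wholly outside the frame — a crop-and-rescale.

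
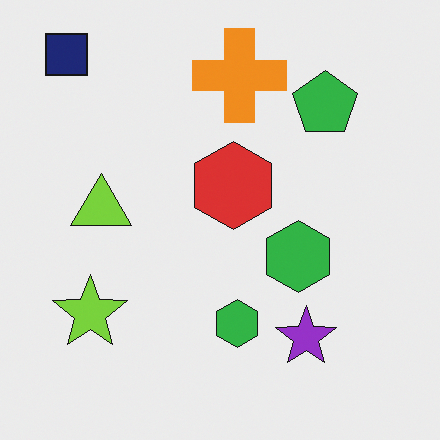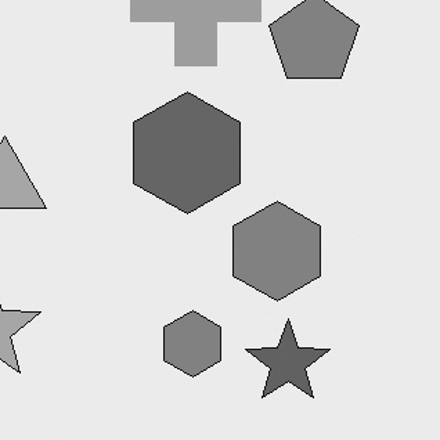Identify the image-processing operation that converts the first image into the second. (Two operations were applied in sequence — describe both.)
The image was cropped to a modestly smaller region and rescaled, then converted to grayscale.

The visible shapes are larger and the field of view is narrower; shapes near the original edges may be partly or wholly outside the frame — a crop-and-rescale. All color is removed — every shape is now a shade of grey.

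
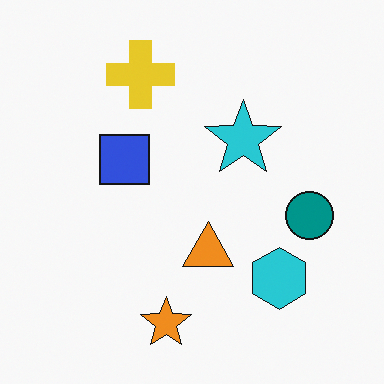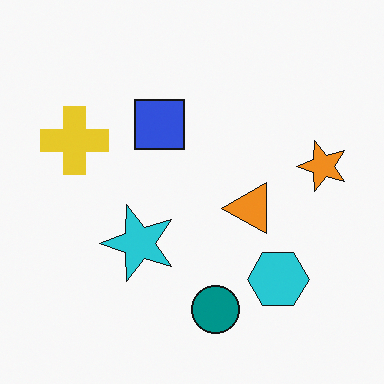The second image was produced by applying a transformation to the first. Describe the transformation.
The second image is the first transposed (reflected across the top-left ↔ bottom-right diagonal).

Shapes have swapped their row and column positions — what was in the top-right is now in the bottom-left — a diagonal reflection.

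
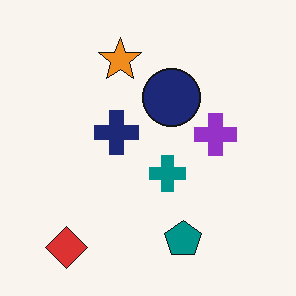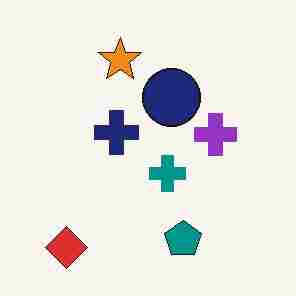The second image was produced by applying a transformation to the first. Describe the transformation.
The transformation is: heavily JPEG-compressed with obvious blocking artifacts.

Blocky 8×8 compression artifacts appear around shape edges and the flat background shows ringing — characteristic JPEG degradation.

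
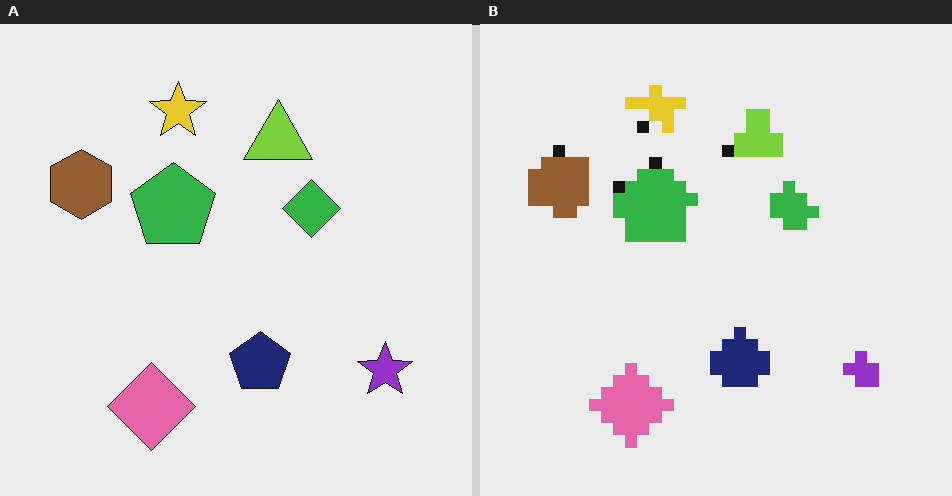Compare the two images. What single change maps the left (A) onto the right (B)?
The transformation is: coarsely pixelated.

Shapes are reduced to large square blocks; fine edges and outlines are lost — a downscale-then-upscale (mosaic) effect.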